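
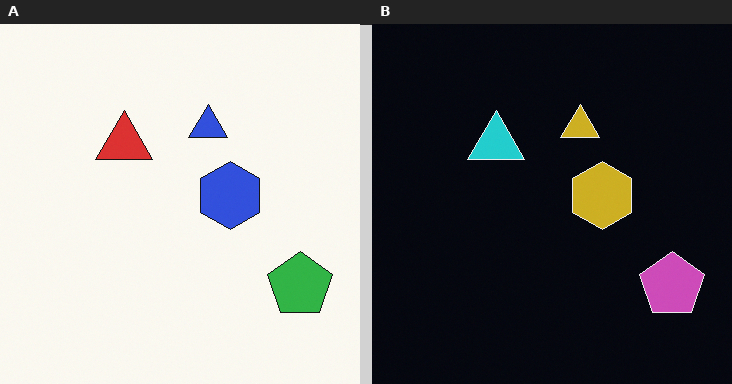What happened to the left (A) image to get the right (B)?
Color-inverted (negative).

The light background has become dark and every shape's color is its complement — a photographic negative.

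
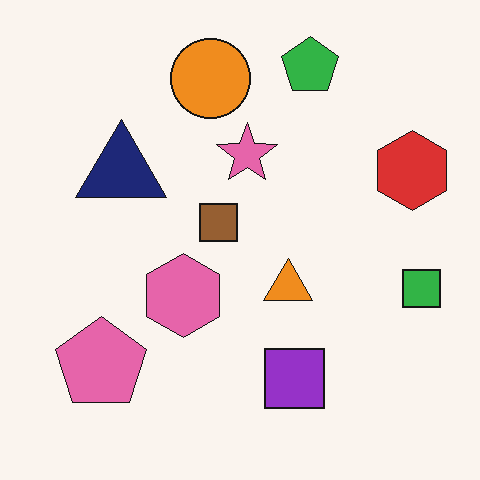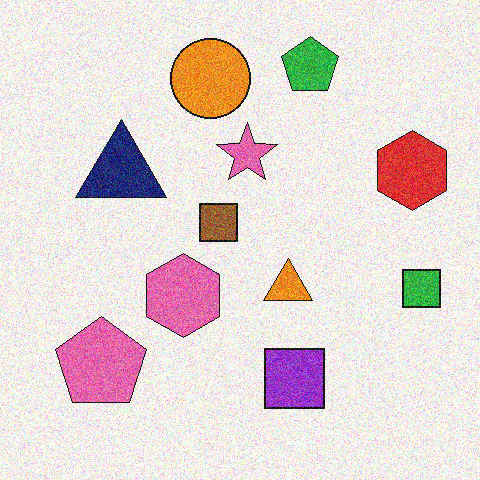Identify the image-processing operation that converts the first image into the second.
The image was degraded with moderate additive noise.

Random speckle covers the whole image, including the flat background.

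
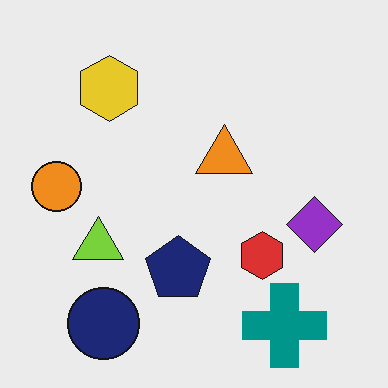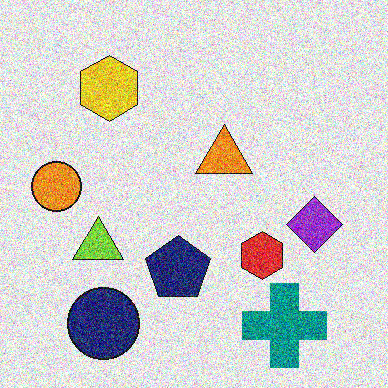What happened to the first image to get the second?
The second image is the first degraded with heavy additive noise.

Random speckle covers the whole image, including the flat background.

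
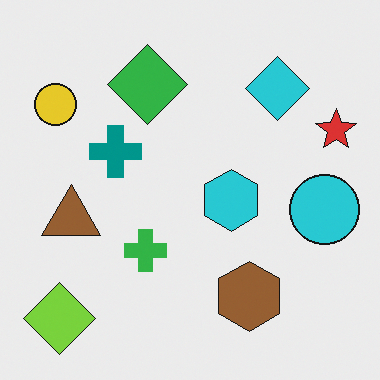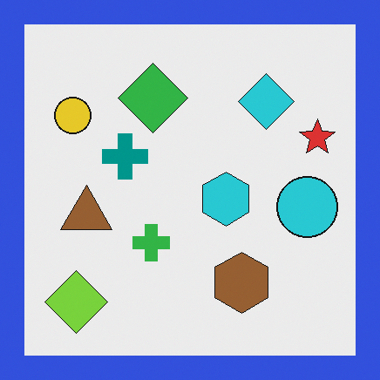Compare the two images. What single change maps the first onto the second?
The image was framed with a blue border.

A solid blue frame runs around the edge of the second image, with the content slightly shrunk inside it.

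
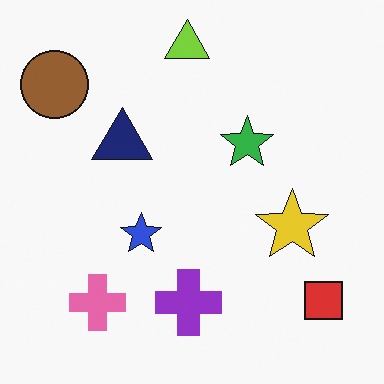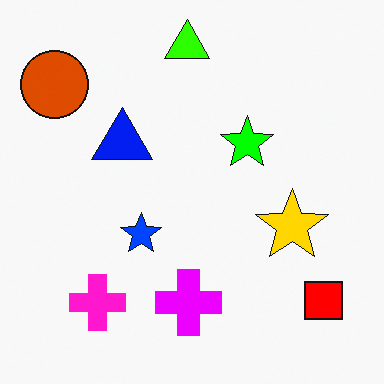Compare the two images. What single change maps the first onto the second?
This is the original image made much more vivid (saturation change).

All colors are more vivid — a global saturation change.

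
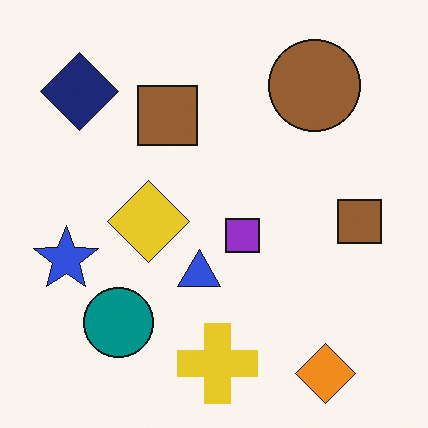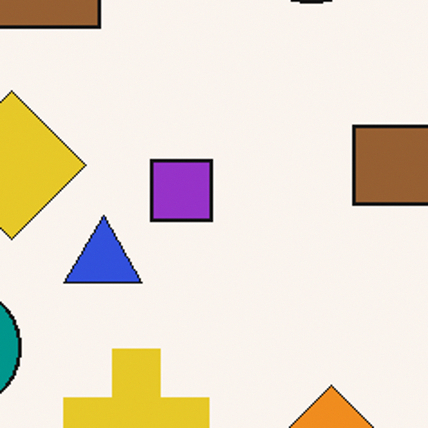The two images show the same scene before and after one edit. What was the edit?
The image was cropped tightly and scaled back up.

The visible shapes are larger and the field of view is narrower; shapes near the original edges may be partly or wholly outside the frame — a crop-and-rescale.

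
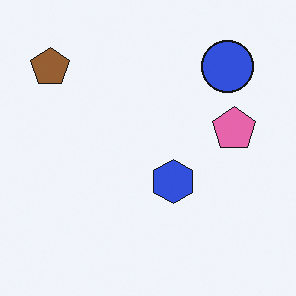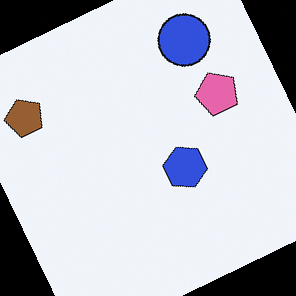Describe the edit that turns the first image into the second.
The second image is the first rotated counter-clockwise by a moderate amount.

Every shape is tilted by the same angle and the image corners show triangular fill wedges — a whole-image rotation by a non-right angle.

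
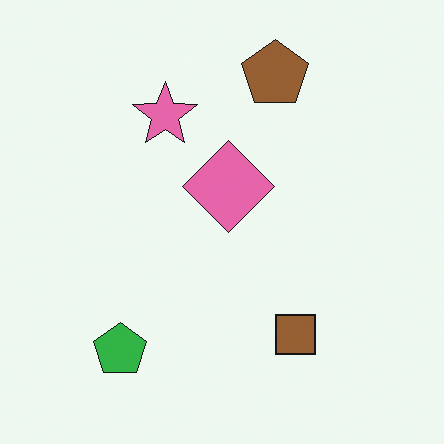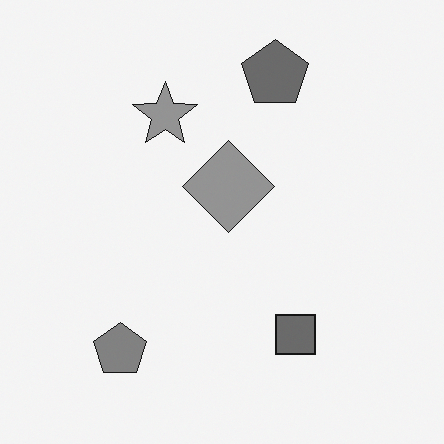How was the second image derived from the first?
This is the original image converted to grayscale.

All color is removed — every shape is now a shade of grey.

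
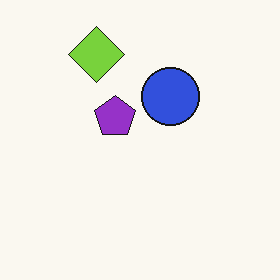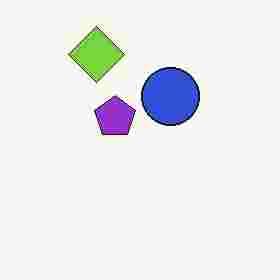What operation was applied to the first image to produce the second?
Degraded with heavy JPEG compression.

Blocky 8×8 compression artifacts appear around shape edges and the flat background shows ringing — characteristic JPEG degradation.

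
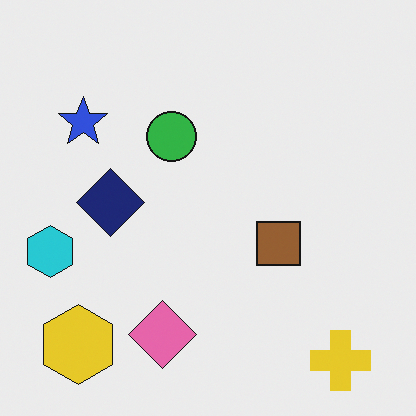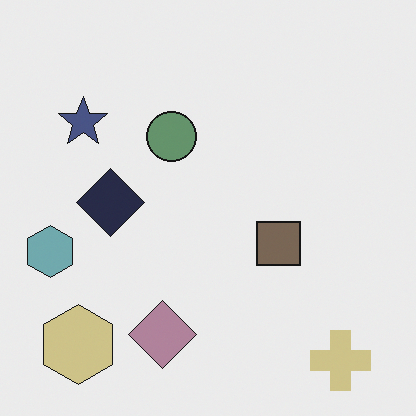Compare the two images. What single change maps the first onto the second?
The image was heavily desaturated.

All colors are more muted and greyish — a global saturation change.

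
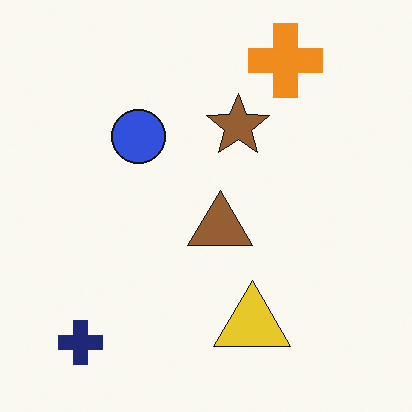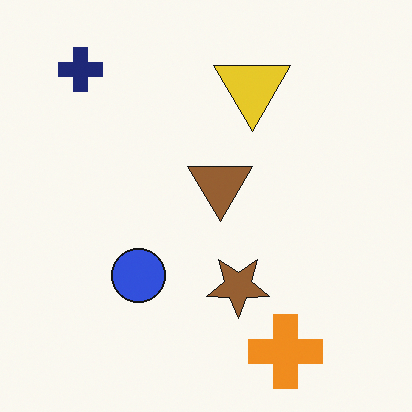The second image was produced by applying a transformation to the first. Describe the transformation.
The image was flipped vertically (top ↔ bottom).

The orange cross is in the top-right of the first image and the bottom-right of the second — shapes on opposite sides of the horizontal midline have swapped in a mirror flip.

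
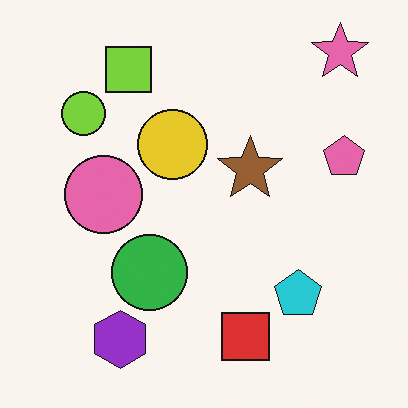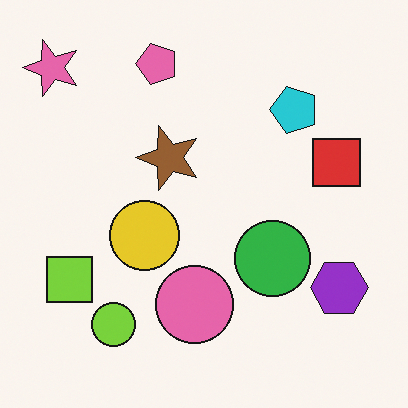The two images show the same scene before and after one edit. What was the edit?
The second image is the first rotated 90° counter-clockwise.

The pink star sits in the top-right of the first image and the top-left of the second — consistent with a whole-image 90° counter-clockwise rotation.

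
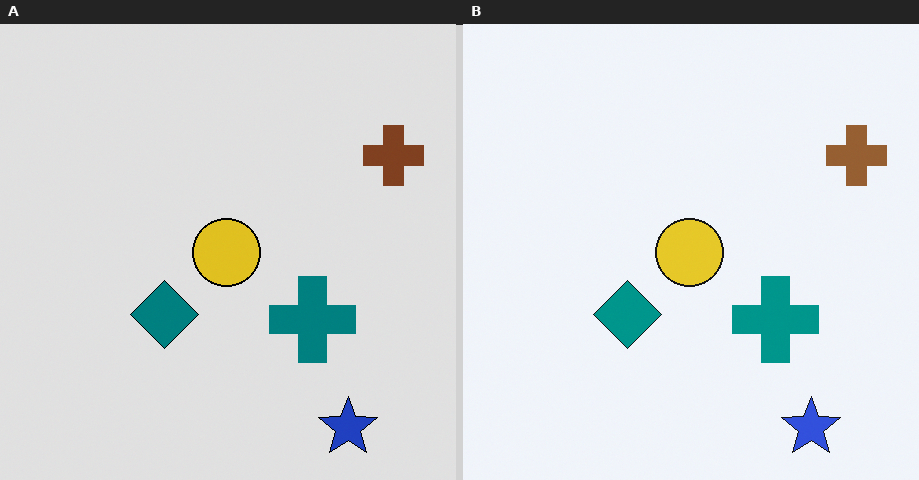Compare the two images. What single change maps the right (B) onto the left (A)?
The left (A) image is the right (B) posterized to a reduced palette.

Each flat color has snapped to a coarser quantized level — most visibly, the near-white background has dropped to a flat grey.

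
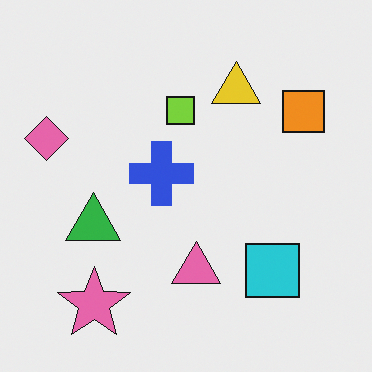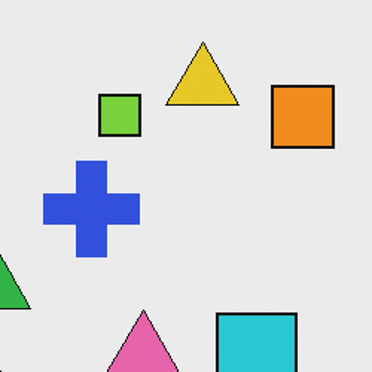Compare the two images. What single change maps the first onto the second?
This is the original image cropped to a modestly smaller region and rescaled.

The visible shapes are larger and the field of view is narrower; shapes near the original edges may be partly or wholly outside the frame — a crop-and-rescale.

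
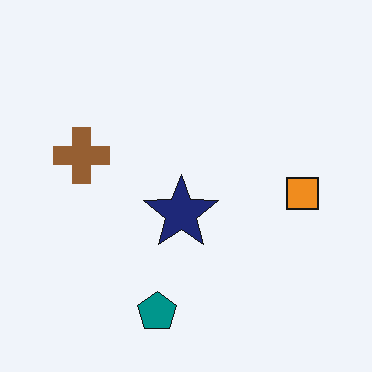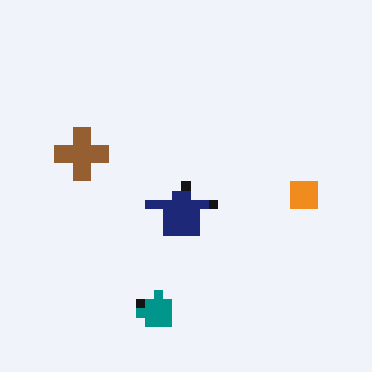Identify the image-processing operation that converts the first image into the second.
The transformation is: heavily pixelated into large blocks.

Shapes are reduced to large square blocks; fine edges and outlines are lost — a downscale-then-upscale (mosaic) effect.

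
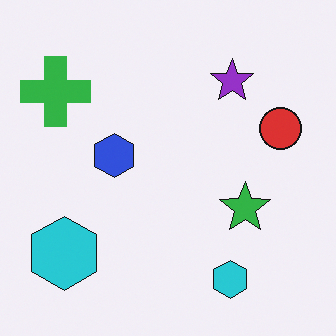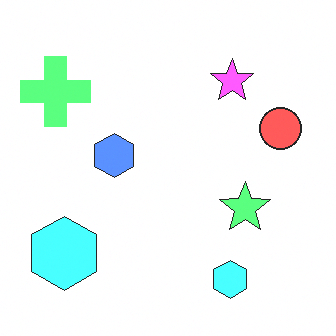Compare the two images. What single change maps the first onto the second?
It was substantially brightened.

Every pixel — background and shapes alike — is uniformly brightened.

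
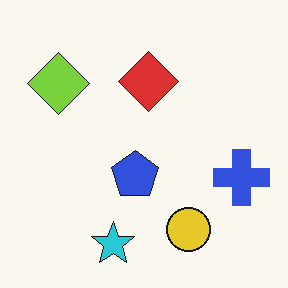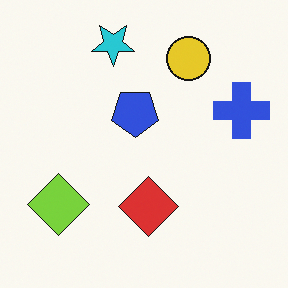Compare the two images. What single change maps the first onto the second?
The transformation is: flipped vertically (top ↔ bottom).

The cyan star is in the bottom of the first image and the top of the second — shapes on opposite sides of the horizontal midline have swapped in a mirror flip.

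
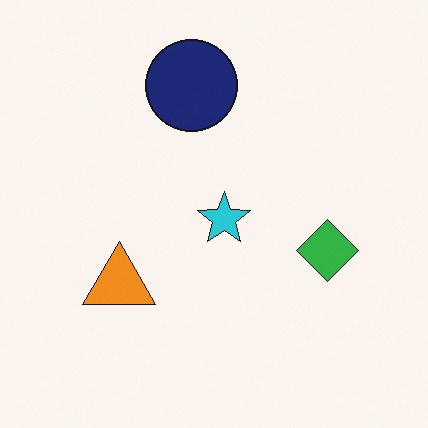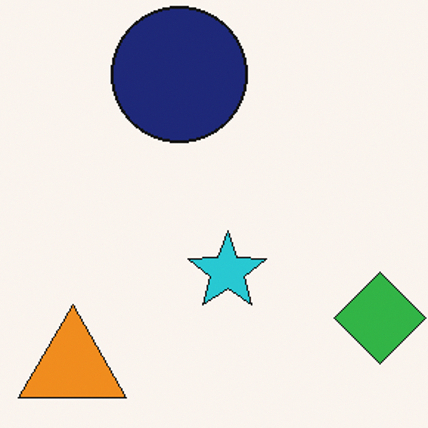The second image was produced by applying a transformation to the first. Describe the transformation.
The second image is the first cropped to a modestly smaller region and rescaled.

The visible shapes are larger and the field of view is narrower; shapes near the original edges may be partly or wholly outside the frame — a crop-and-rescale.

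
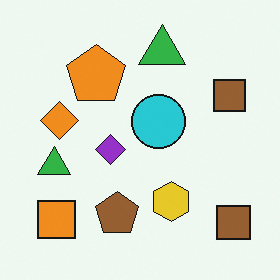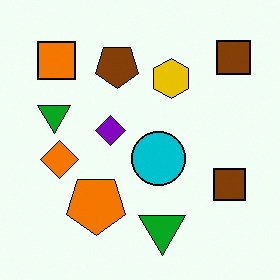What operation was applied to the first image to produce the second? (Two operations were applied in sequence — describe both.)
The image was flipped vertically (top ↔ bottom), then given slightly increased contrast.

The orange square is in the bottom-left of the first image and the top-left of the second — shapes on opposite sides of the horizontal midline have swapped in a mirror flip. Tones are pushed away from mid-grey across the whole image — a global contrast change.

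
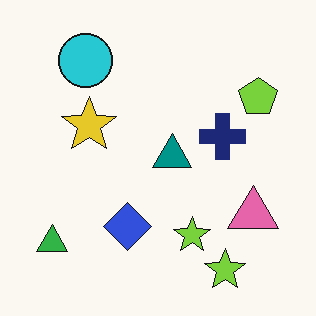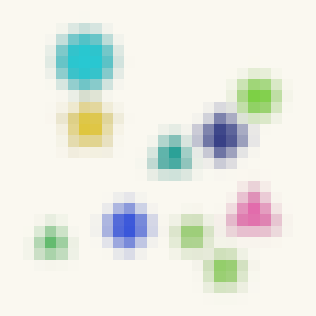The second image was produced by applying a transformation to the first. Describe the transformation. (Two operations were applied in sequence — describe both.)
The second image is the first heavily blurred, then heavily pixelated into large blocks.

Shape edges and outlines are uniformly softened across the whole image. Shapes are reduced to large square blocks; fine edges and outlines are lost — a downscale-then-upscale (mosaic) effect.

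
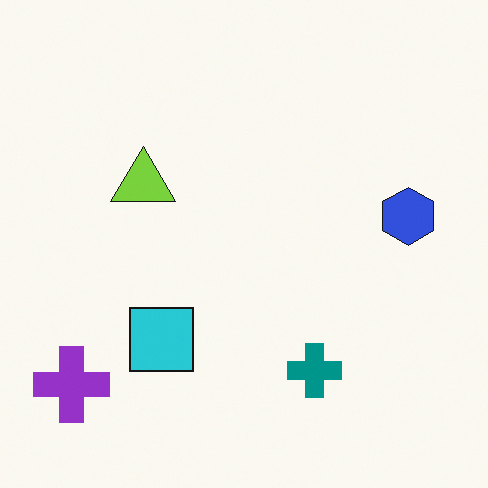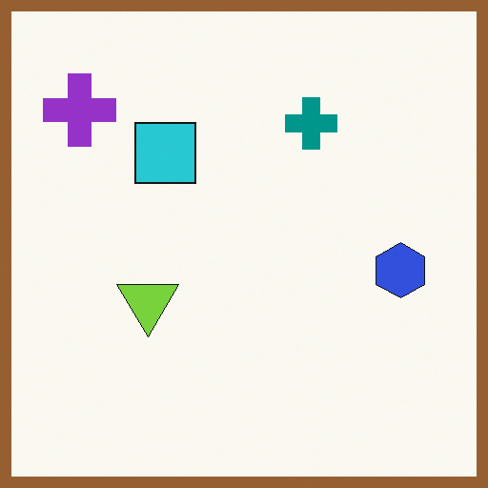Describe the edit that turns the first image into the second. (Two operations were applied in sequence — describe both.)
The second image is the first flipped vertically (top ↔ bottom), then framed with a brown border.

The purple cross is in the bottom-left of the first image and the top-left of the second — shapes on opposite sides of the horizontal midline have swapped in a mirror flip. A solid brown frame runs around the edge of the second image, with the content slightly shrunk inside it.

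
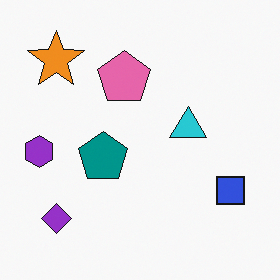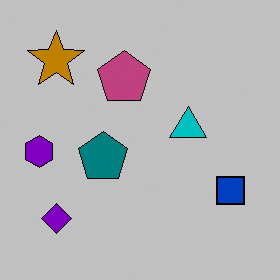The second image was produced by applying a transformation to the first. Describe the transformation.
Aggressively posterized.

Each flat color has snapped to a coarser quantized level — most visibly, the near-white background has dropped to a flat grey.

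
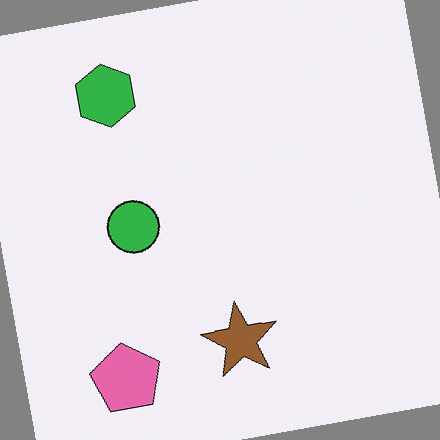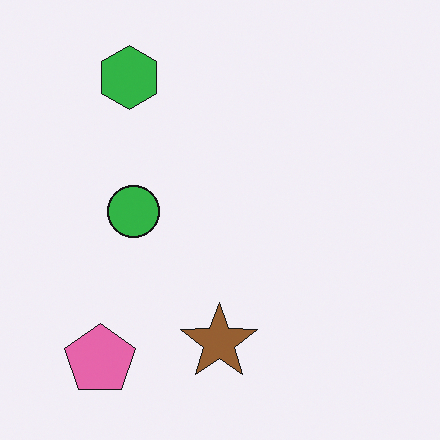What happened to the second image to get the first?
The image was rotated counter-clockwise by a slight angle.

Every shape is tilted by the same angle and the image corners show triangular fill wedges — a whole-image rotation by a non-right angle.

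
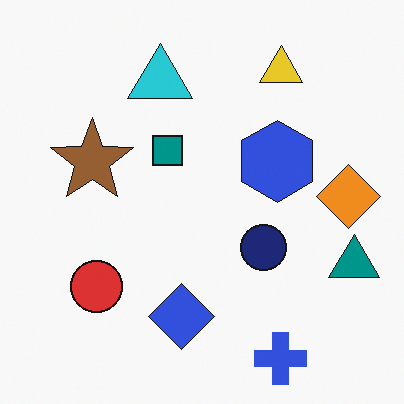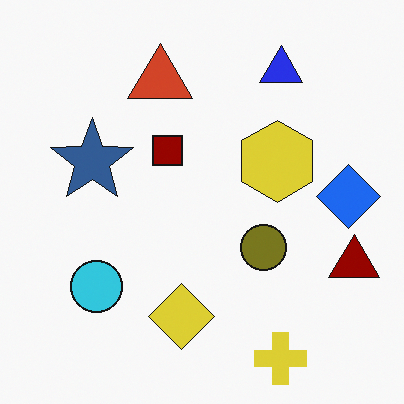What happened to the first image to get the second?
The second image is the first hue-shifted by a large amount.

Every shape's color has rotated by the same amount around the hue wheel — a uniform hue shift.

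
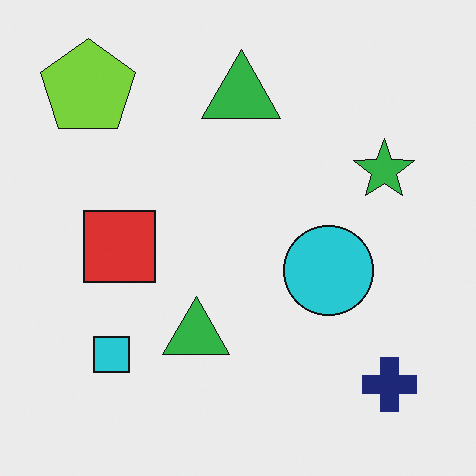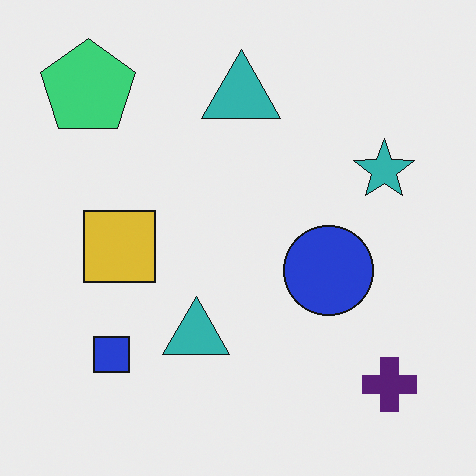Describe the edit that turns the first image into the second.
Hue-shifted slightly.

Every shape's color has rotated by the same amount around the hue wheel — a uniform hue shift.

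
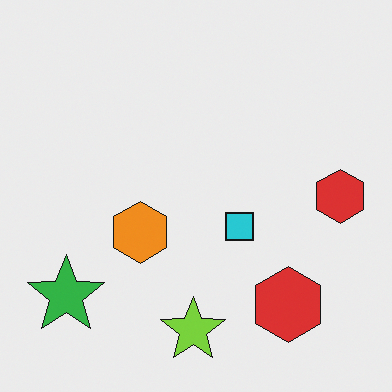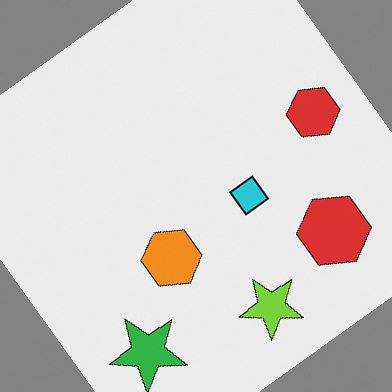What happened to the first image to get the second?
The second image is the first rotated counter-clockwise by a large amount — several tens of degrees.

Every shape is tilted by the same angle and the image corners show triangular fill wedges — a whole-image rotation by a non-right angle.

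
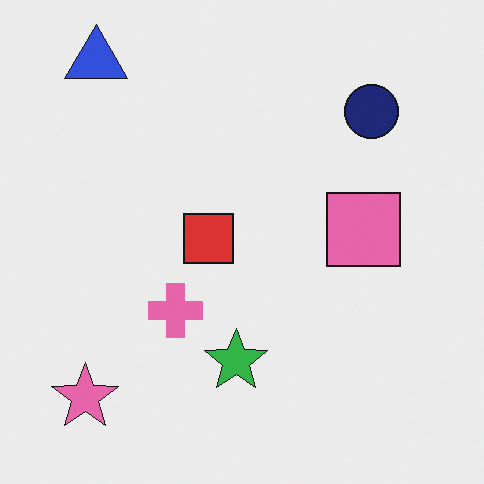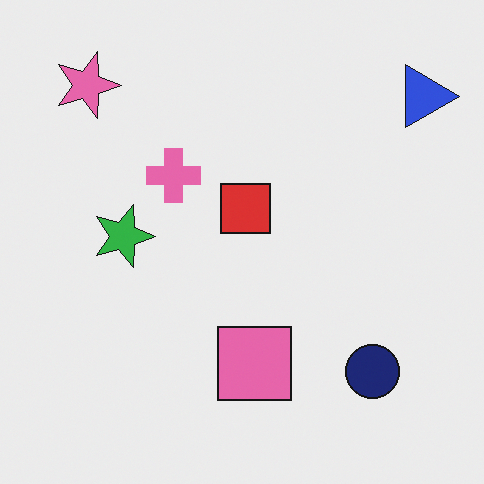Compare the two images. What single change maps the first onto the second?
Rotated 90° clockwise.

The blue triangle sits in the top-left of the first image and the top-right of the second — consistent with a whole-image 90° clockwise rotation.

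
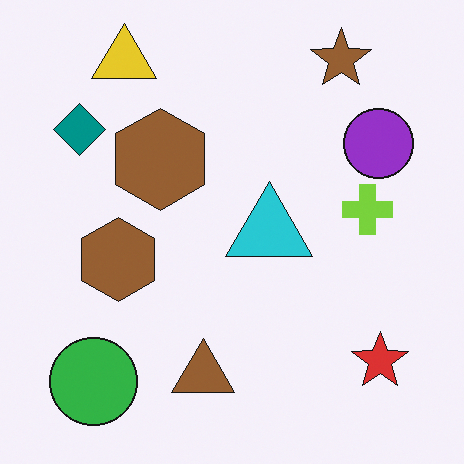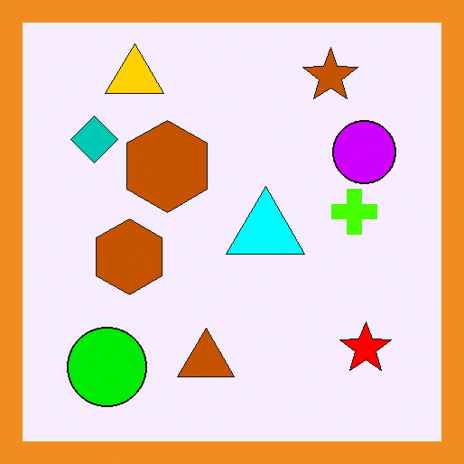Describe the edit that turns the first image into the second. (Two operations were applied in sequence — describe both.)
The transformation is: made much more vivid (saturation change), then framed with a orange border.

All colors are more vivid — a global saturation change. A solid orange frame runs around the edge of the second image, with the content slightly shrunk inside it.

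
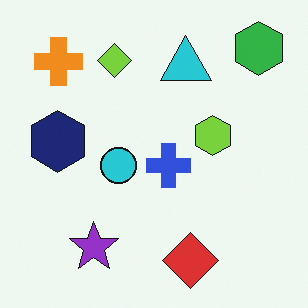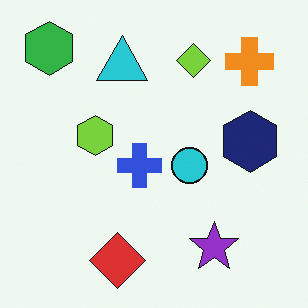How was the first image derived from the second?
Flipped horizontally (left ↔ right).

The green hexagon is in the top-left of the second image and the top-right of the first — shapes on opposite sides of the vertical midline have swapped in a mirror flip.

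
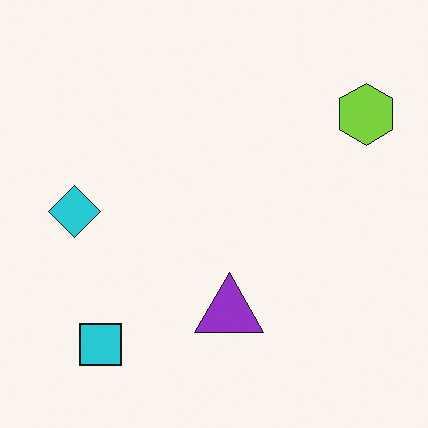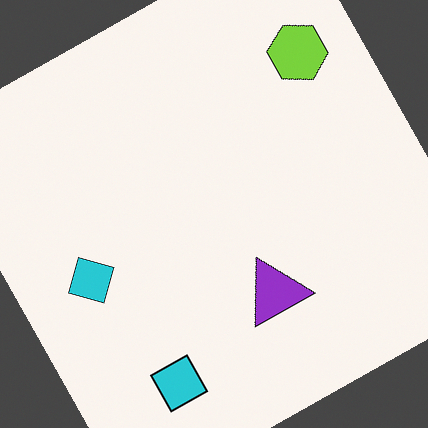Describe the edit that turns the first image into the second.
This is the original image rotated counter-clockwise by a moderate amount.

Every shape is tilted by the same angle and the image corners show triangular fill wedges — a whole-image rotation by a non-right angle.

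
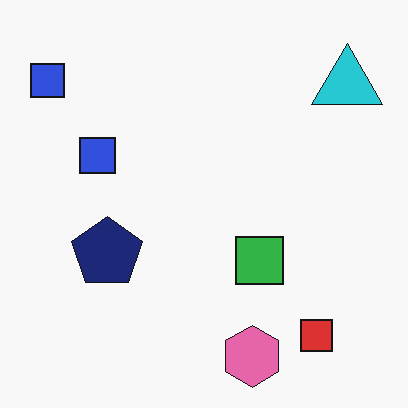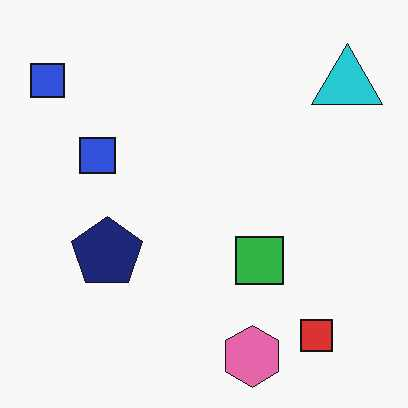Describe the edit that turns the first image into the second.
The image was JPEG-compressed with visible artifacts.

Blocky 8×8 compression artifacts appear around shape edges and the flat background shows ringing — characteristic JPEG degradation.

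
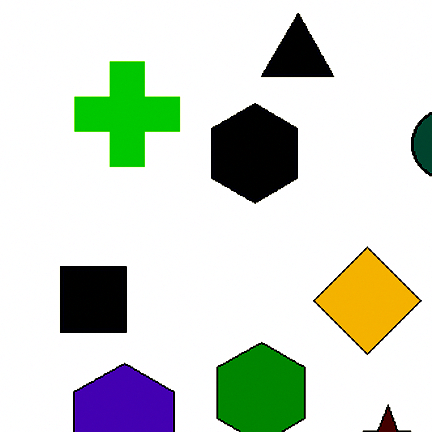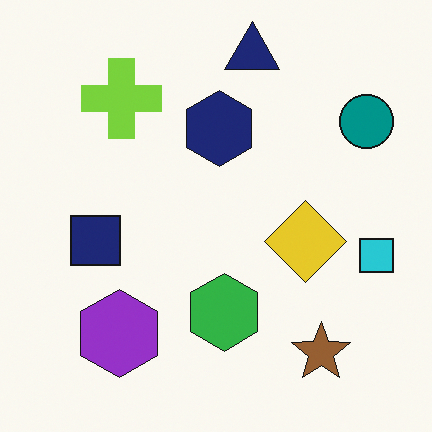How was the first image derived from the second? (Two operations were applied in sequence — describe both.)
This is the original image cropped to a modestly smaller region and rescaled, then given much higher contrast.

The visible shapes are larger and the field of view is narrower; shapes near the original edges may be partly or wholly outside the frame — a crop-and-rescale. Tones are pushed away from mid-grey across the whole image — a global contrast change.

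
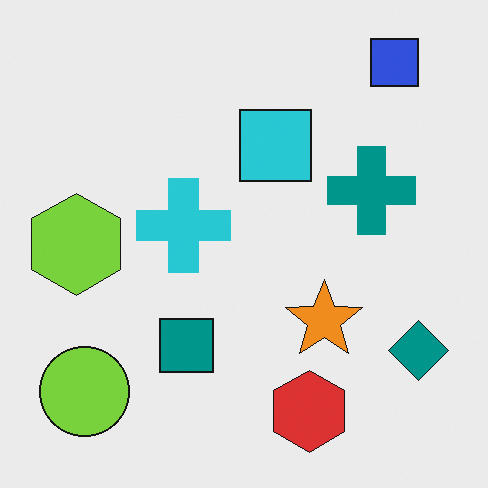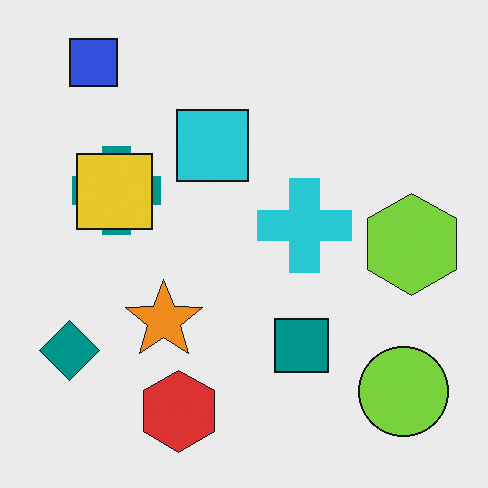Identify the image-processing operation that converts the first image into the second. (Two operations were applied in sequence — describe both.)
It was flipped horizontally (left ↔ right), then overlaid with an additional yellow square.

The teal diamond is in the bottom-right of the first image and the bottom-left of the second — shapes on opposite sides of the vertical midline have swapped in a mirror flip. A yellow square appears in the second image that is absent from the first.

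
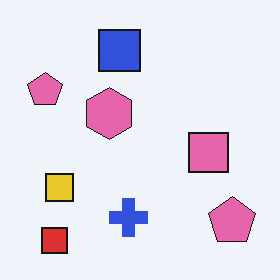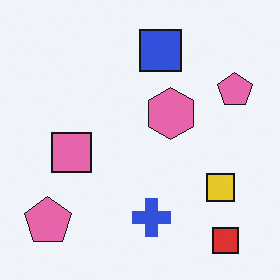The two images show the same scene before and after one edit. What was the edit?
The second image is the first flipped horizontally (left ↔ right).

The red square is in the bottom-left of the first image and the bottom-right of the second — shapes on opposite sides of the vertical midline have swapped in a mirror flip.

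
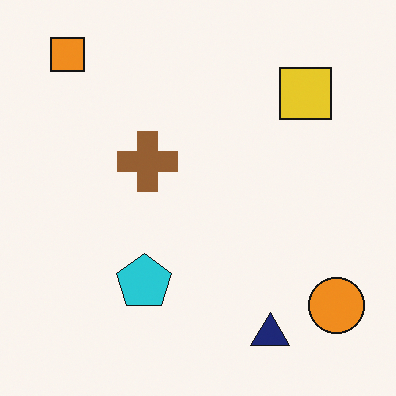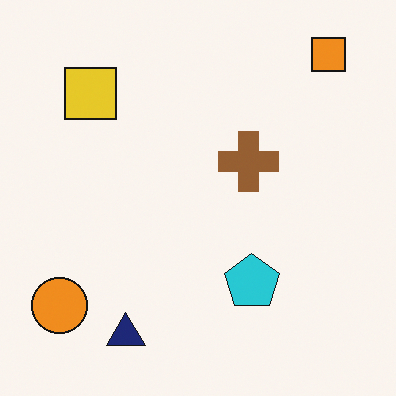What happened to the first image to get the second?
It was flipped horizontally (left ↔ right).

The orange circle is in the bottom-right of the first image and the bottom-left of the second — shapes on opposite sides of the vertical midline have swapped in a mirror flip.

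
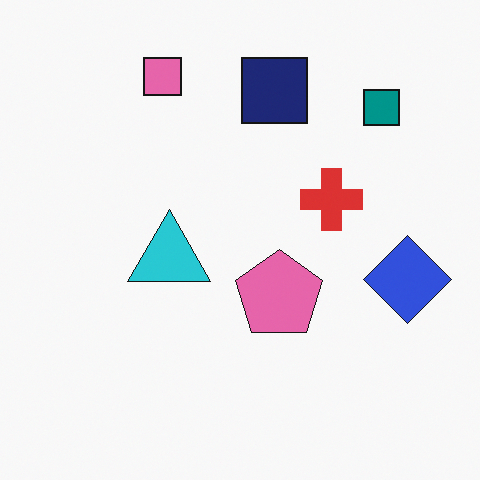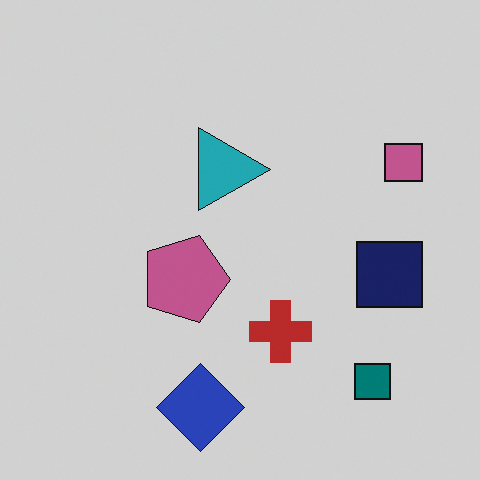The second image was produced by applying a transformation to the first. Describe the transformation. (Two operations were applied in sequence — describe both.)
This is the original image rotated 90° clockwise, then darkened a little.

The teal square sits in the top-right of the first image and the bottom-right of the second — consistent with a whole-image 90° clockwise rotation. Every pixel — background and shapes alike — is uniformly darkened.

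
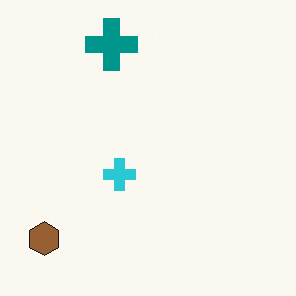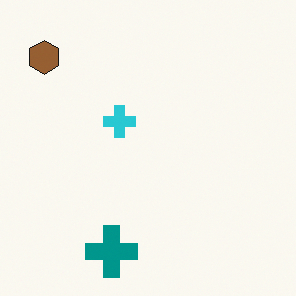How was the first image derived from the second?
The transformation is: flipped vertically (top ↔ bottom).

The teal cross is in the bottom of the second image and the top of the first — shapes on opposite sides of the horizontal midline have swapped in a mirror flip.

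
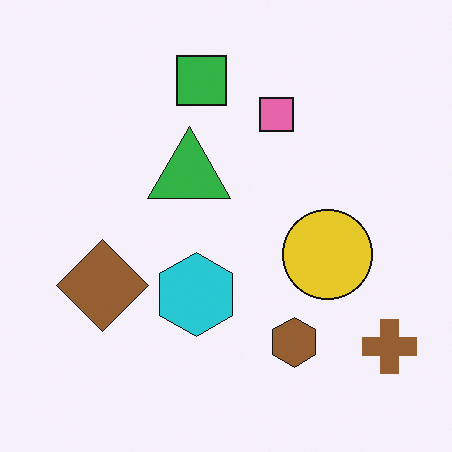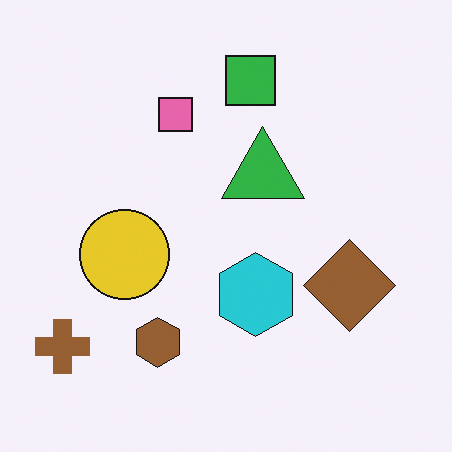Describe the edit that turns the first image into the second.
The transformation is: flipped horizontally (left ↔ right).

The brown cross is in the bottom-right of the first image and the bottom-left of the second — shapes on opposite sides of the vertical midline have swapped in a mirror flip.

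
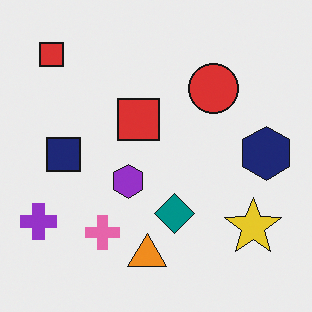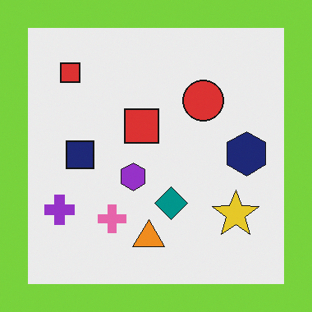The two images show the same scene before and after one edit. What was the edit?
The transformation is: framed with a lime border.

A solid lime frame runs around the edge of the second image, with the content slightly shrunk inside it.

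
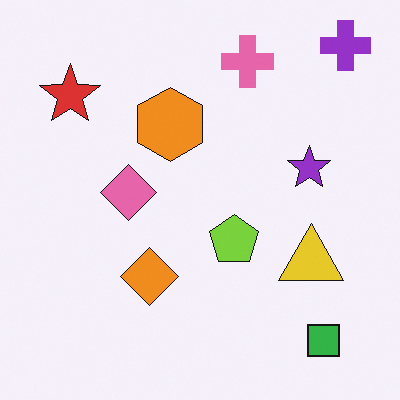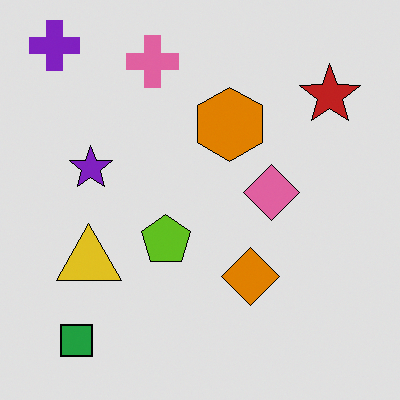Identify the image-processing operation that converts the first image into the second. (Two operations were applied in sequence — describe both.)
This is the original image flipped horizontally (left ↔ right), then moderately posterized.

The purple cross is in the top-right of the first image and the top-left of the second — shapes on opposite sides of the vertical midline have swapped in a mirror flip. Each flat color has snapped to a coarser quantized level — most visibly, the near-white background has dropped to a flat grey.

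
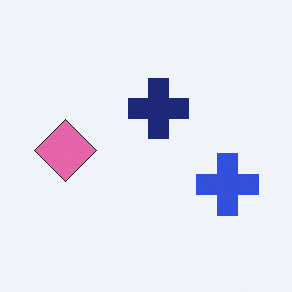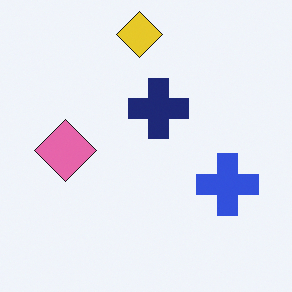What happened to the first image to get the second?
Overlaid with an additional yellow diamond.

A yellow diamond appears in the second image that is absent from the first.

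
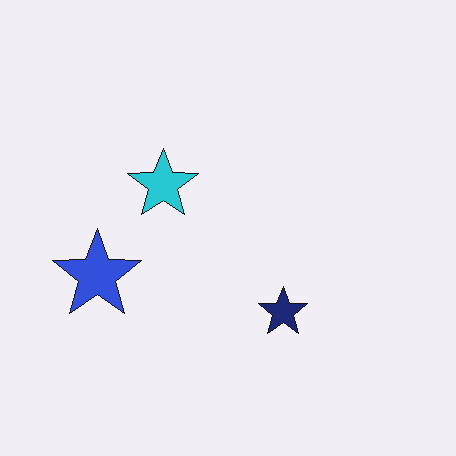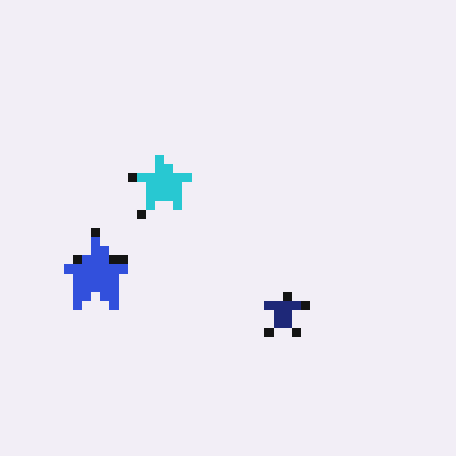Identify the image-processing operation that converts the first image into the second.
The image was heavily pixelated into large blocks.

Shapes are reduced to large square blocks; fine edges and outlines are lost — a downscale-then-upscale (mosaic) effect.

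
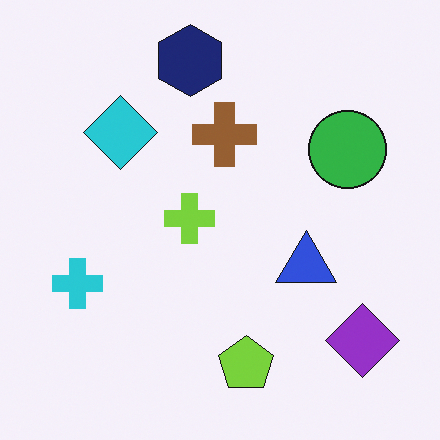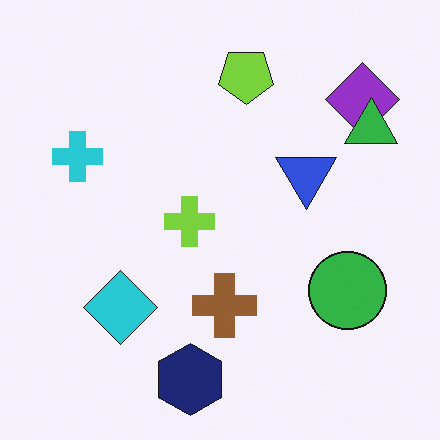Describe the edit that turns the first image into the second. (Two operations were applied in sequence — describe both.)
The transformation is: flipped vertically (top ↔ bottom), then overlaid with an additional green triangle.

The navy hexagon is in the top of the first image and the bottom of the second — shapes on opposite sides of the horizontal midline have swapped in a mirror flip. A green triangle appears in the second image that is absent from the first.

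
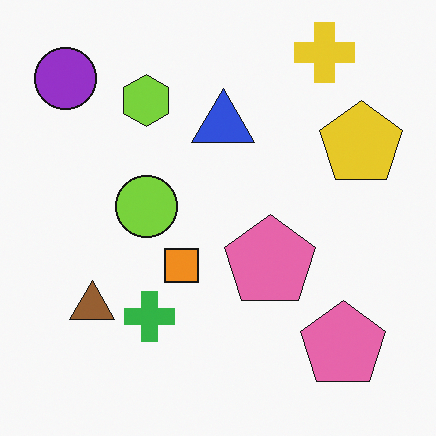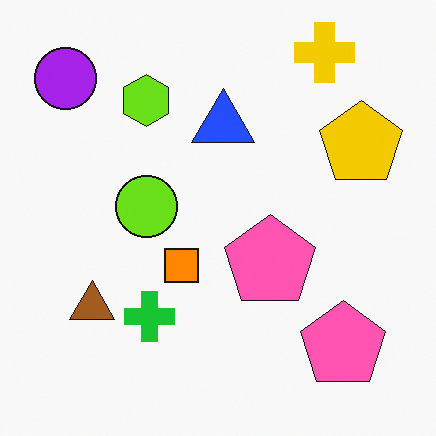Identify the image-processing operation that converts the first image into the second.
The image was slightly oversaturated.

All colors are more vivid — a global saturation change.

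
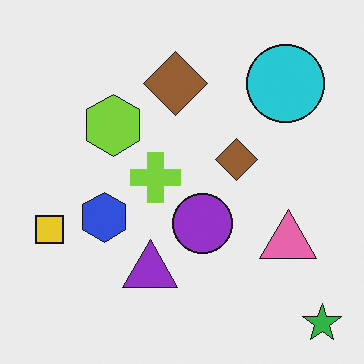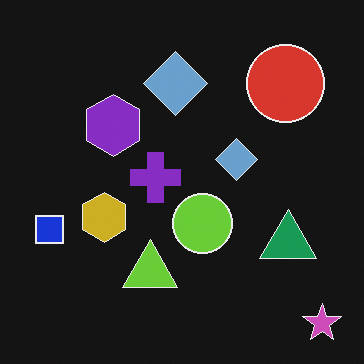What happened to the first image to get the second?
This is the original image color-inverted (negative).

The light background has become dark and every shape's color is its complement — a photographic negative.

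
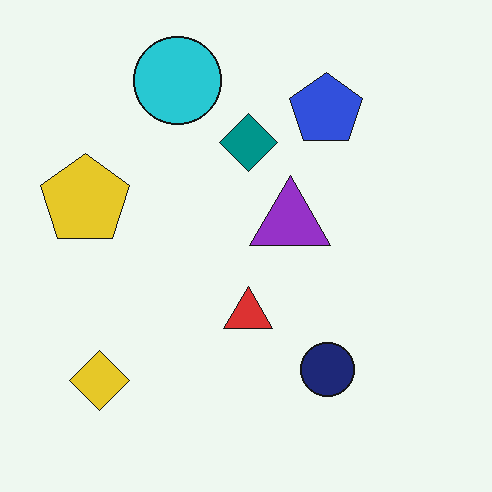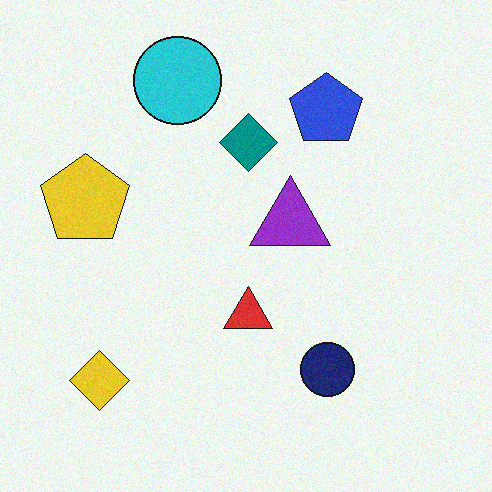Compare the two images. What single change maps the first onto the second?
The second image is the first degraded with light additive noise.

Random speckle covers the whole image, including the flat background.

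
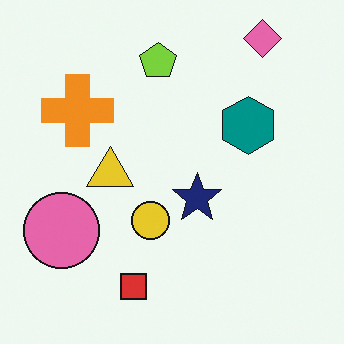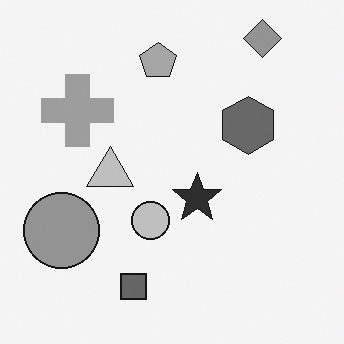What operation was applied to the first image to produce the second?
The transformation is: converted to grayscale.

All color is removed — every shape is now a shade of grey.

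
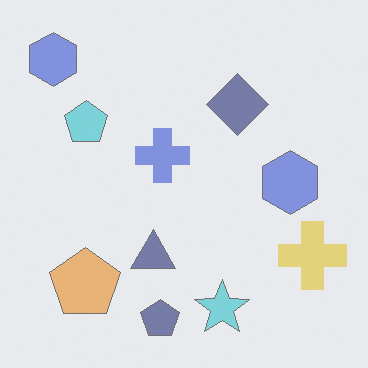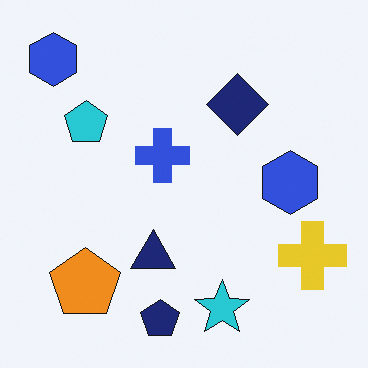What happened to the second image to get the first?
The image was given much lower contrast.

Tones are pushed toward mid-grey across the whole image — a global contrast change.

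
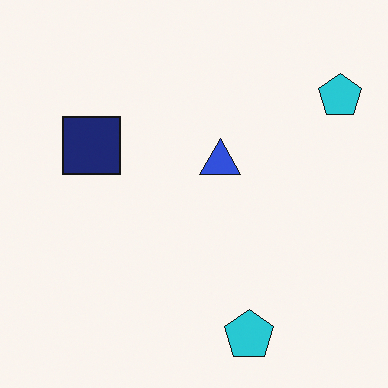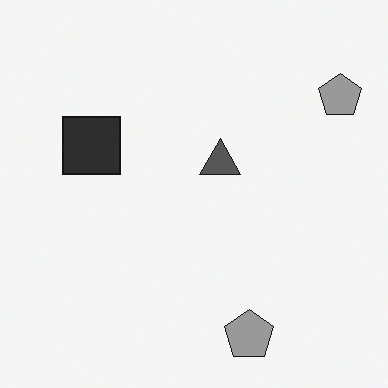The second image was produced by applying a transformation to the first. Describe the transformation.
Converted to grayscale.

All color is removed — every shape is now a shade of grey.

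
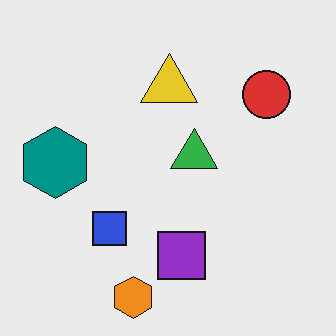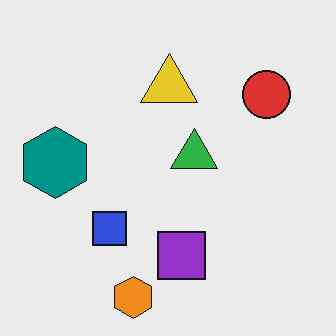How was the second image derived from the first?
It was given moderate JPEG compression.

Blocky 8×8 compression artifacts appear around shape edges and the flat background shows ringing — characteristic JPEG degradation.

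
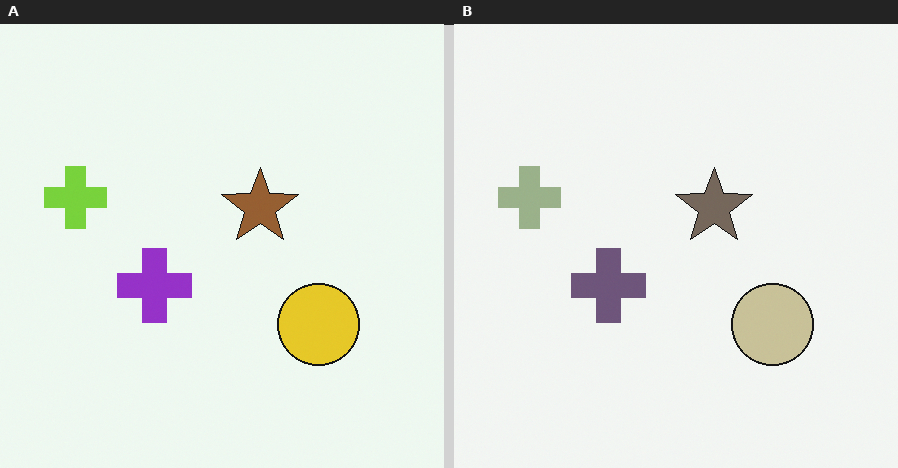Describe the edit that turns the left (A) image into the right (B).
The transformation is: made much more muted (saturation change).

All colors are more muted and greyish — a global saturation change.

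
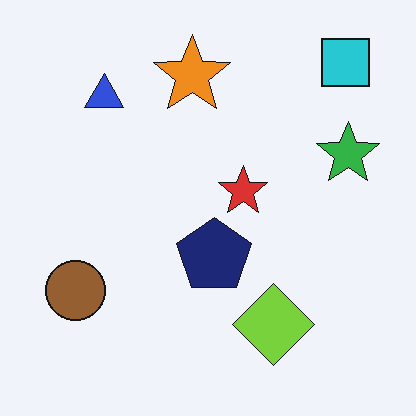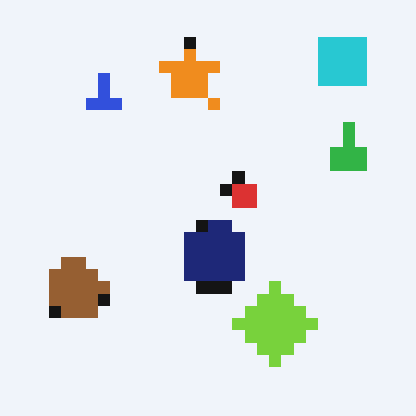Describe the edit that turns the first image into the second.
Heavily pixelated into large blocks.

Shapes are reduced to large square blocks; fine edges and outlines are lost — a downscale-then-upscale (mosaic) effect.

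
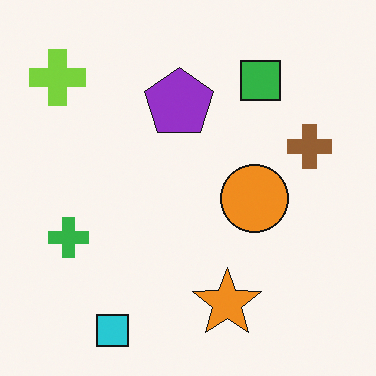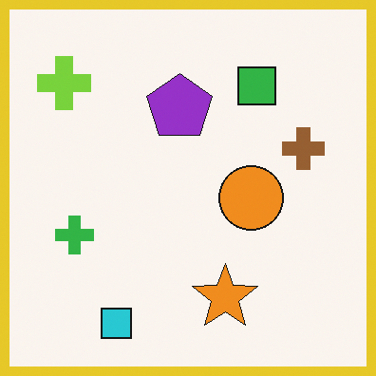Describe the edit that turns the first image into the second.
The image was framed with a yellow border.

A solid yellow frame runs around the edge of the second image, with the content slightly shrunk inside it.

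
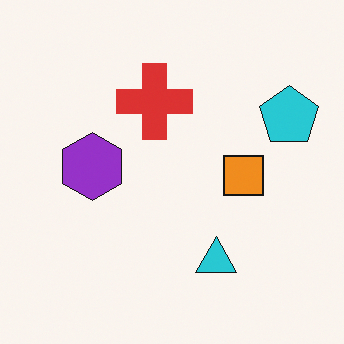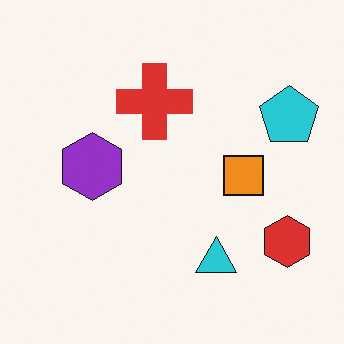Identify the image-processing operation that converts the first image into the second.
It was overlaid with an additional red hexagon.

A red hexagon appears in the second image that is absent from the first.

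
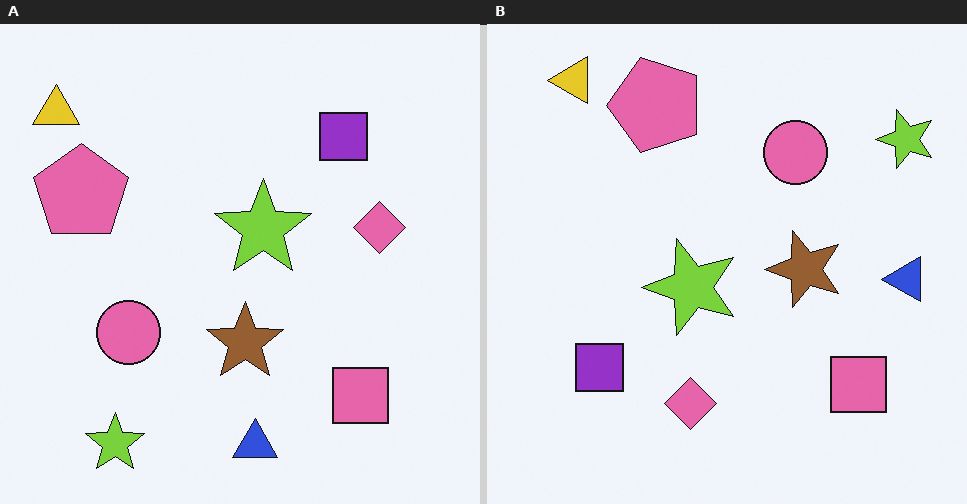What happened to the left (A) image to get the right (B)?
The image was transposed (reflected across the top-left ↔ bottom-right diagonal).

Shapes have swapped their row and column positions — what was in the top-right is now in the bottom-left — a diagonal reflection.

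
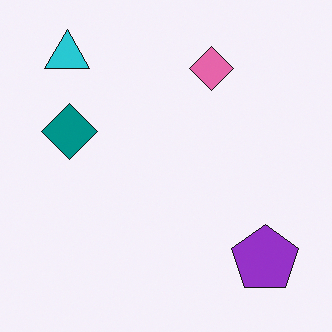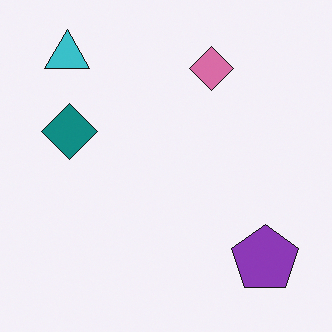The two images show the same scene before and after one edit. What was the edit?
This is the original image slightly desaturated.

All colors are more muted and greyish — a global saturation change.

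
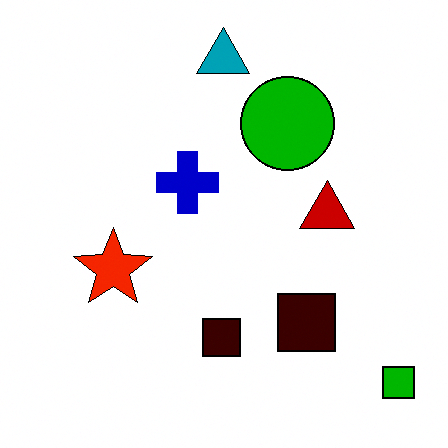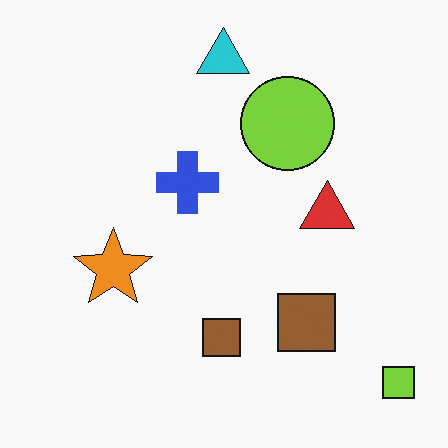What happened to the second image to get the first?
This is the original image boosted in contrast.

Tones are pushed away from mid-grey across the whole image — a global contrast change.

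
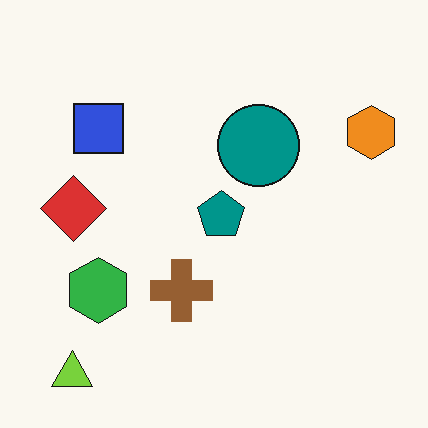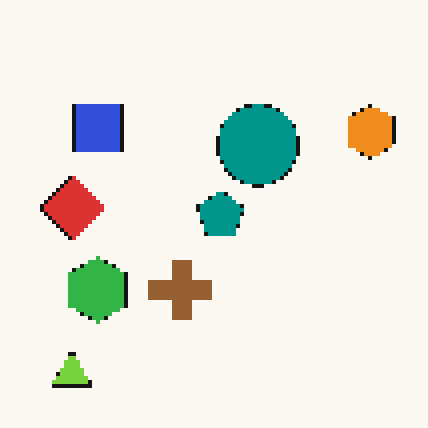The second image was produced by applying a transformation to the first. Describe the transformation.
It was lightly pixelated (a mild mosaic effect).

Shapes are reduced to large square blocks; fine edges and outlines are lost — a downscale-then-upscale (mosaic) effect.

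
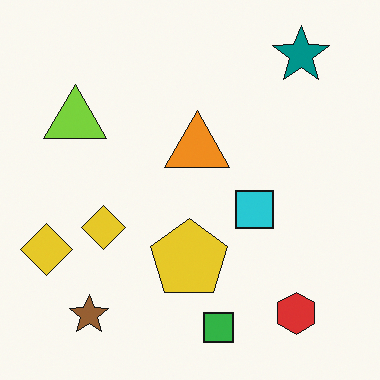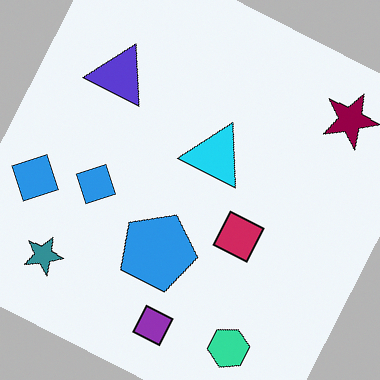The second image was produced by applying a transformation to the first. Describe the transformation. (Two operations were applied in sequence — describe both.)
Hue-shifted through roughly half the color wheel, then rotated clockwise by a clearly visible amount.

Every shape's color has rotated by the same amount around the hue wheel — a uniform hue shift. Every shape is tilted by the same angle and the image corners show triangular fill wedges — a whole-image rotation by a non-right angle.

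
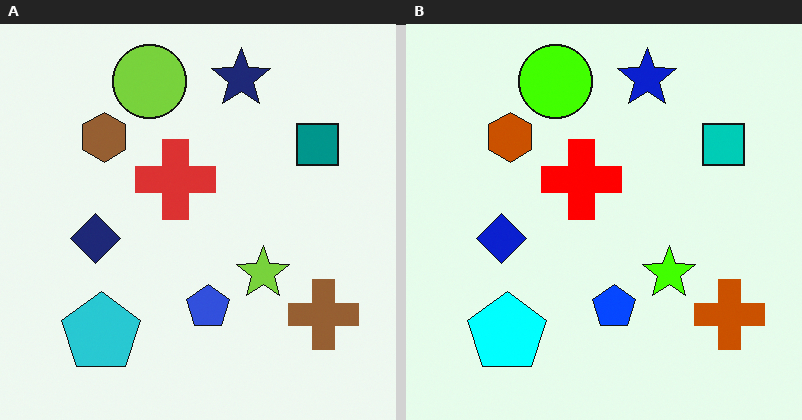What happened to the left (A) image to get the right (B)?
This is the original image heavily oversaturated.

All colors are more vivid — a global saturation change.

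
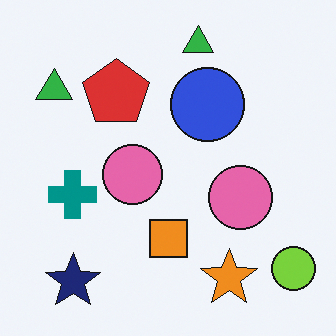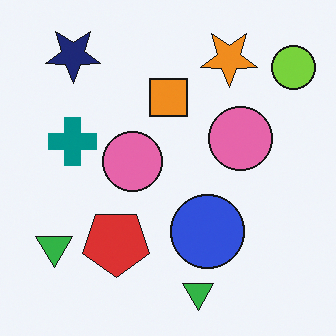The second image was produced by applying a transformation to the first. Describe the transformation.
It was flipped vertically (top ↔ bottom).

The navy star is in the bottom-left of the first image and the top-left of the second — shapes on opposite sides of the horizontal midline have swapped in a mirror flip.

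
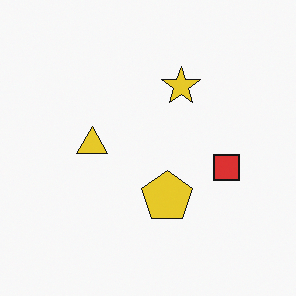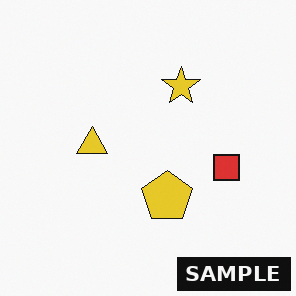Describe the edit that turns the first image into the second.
The second image is the first watermarked with the text "SAMPLE" in the lower-right corner.

A dark label reading "SAMPLE" appears in the lower-right corner.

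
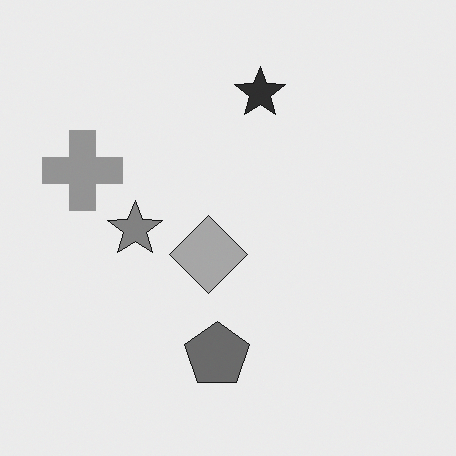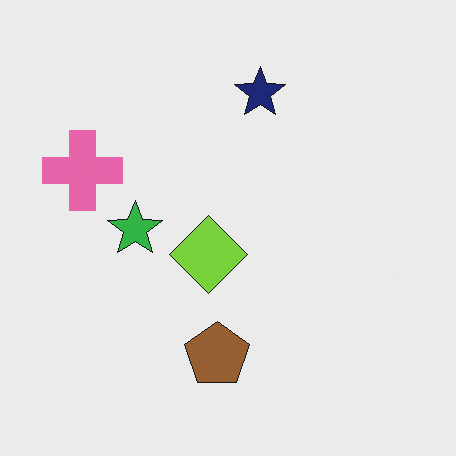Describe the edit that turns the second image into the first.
The first image is the second converted to grayscale.

All color is removed — every shape is now a shade of grey.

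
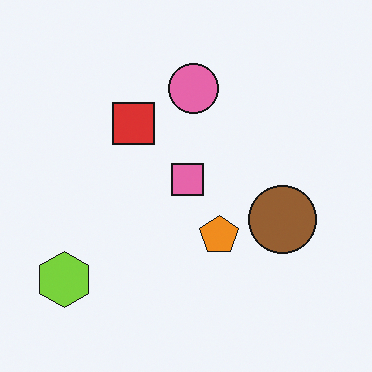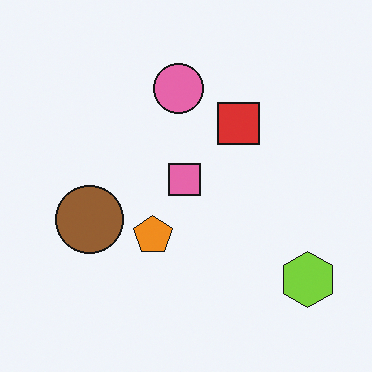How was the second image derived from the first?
Flipped horizontally (left ↔ right).

The lime hexagon is in the bottom-left of the first image and the bottom-right of the second — shapes on opposite sides of the vertical midline have swapped in a mirror flip.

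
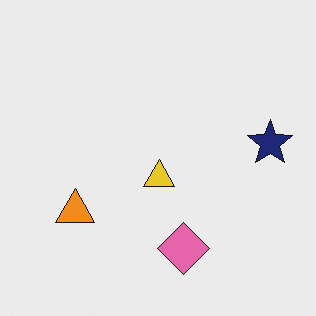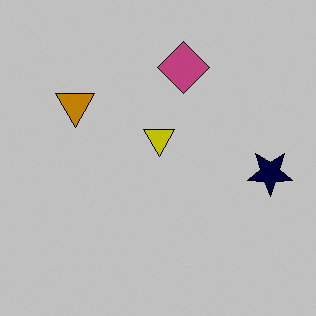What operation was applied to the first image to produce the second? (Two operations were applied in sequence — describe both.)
It was flipped vertically (top ↔ bottom), then heavily posterized to just a handful of flat colors.

The pink diamond is in the bottom of the first image and the top of the second — shapes on opposite sides of the horizontal midline have swapped in a mirror flip. Each flat color has snapped to a coarser quantized level — most visibly, the near-white background has dropped to a flat grey.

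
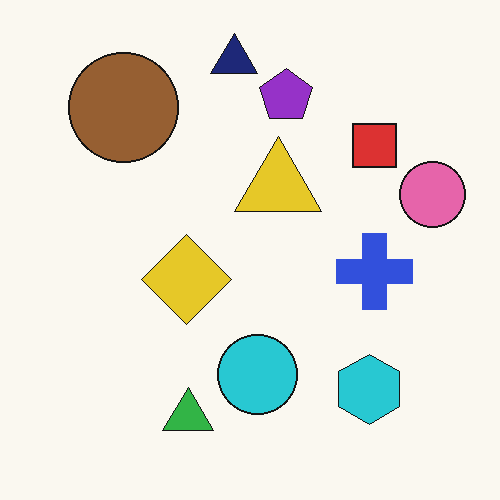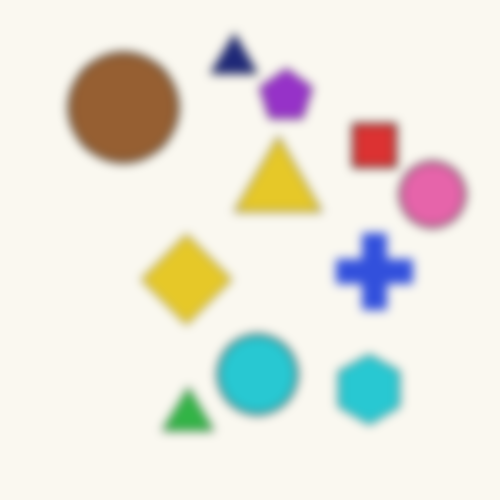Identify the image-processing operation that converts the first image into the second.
It was strongly gaussian-blurred.

Shape edges and outlines are uniformly softened across the whole image.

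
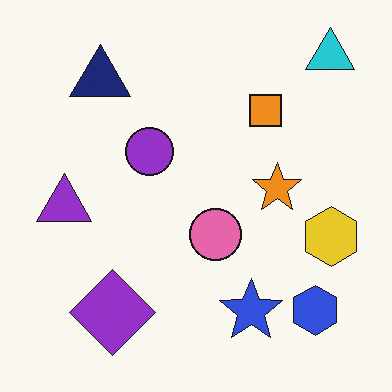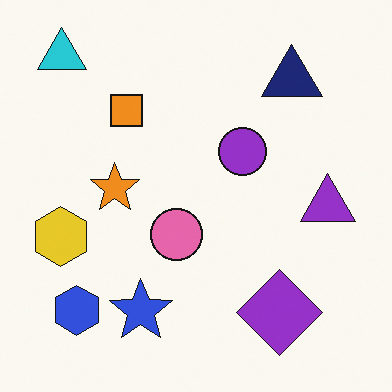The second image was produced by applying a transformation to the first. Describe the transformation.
Flipped horizontally (left ↔ right).

The yellow hexagon is in the right of the first image and the left of the second — shapes on opposite sides of the vertical midline have swapped in a mirror flip.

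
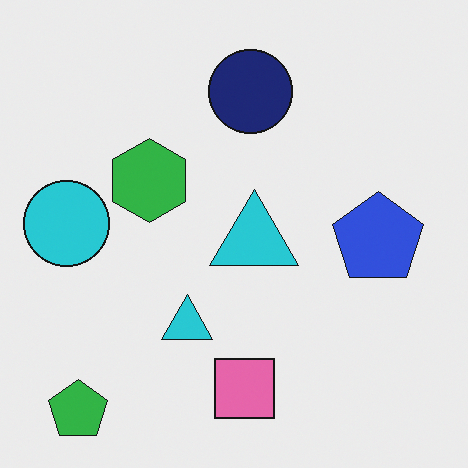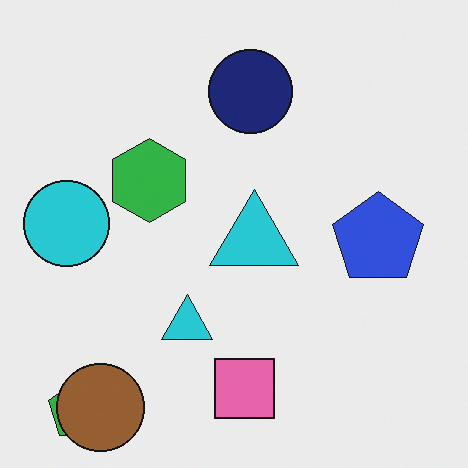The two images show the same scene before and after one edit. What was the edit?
Overlaid with an additional brown circle.

A brown circle appears in the second image that is absent from the first.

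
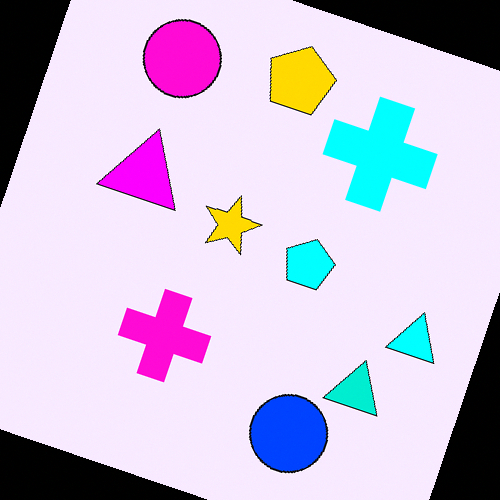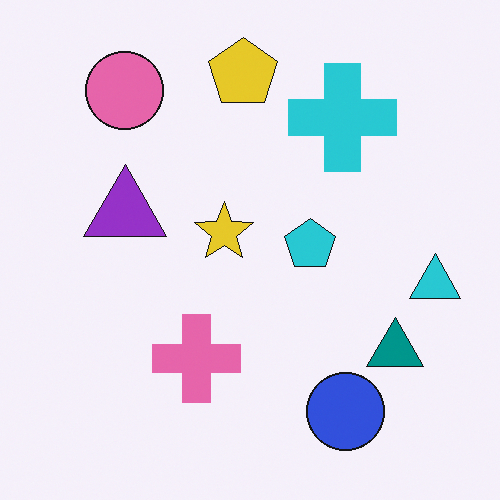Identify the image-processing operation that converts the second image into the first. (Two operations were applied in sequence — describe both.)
The image was heavily oversaturated, then rotated clockwise by a moderate amount.

All colors are more vivid — a global saturation change. Every shape is tilted by the same angle and the image corners show triangular fill wedges — a whole-image rotation by a non-right angle.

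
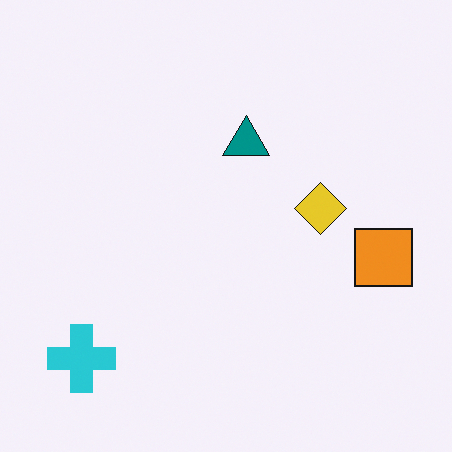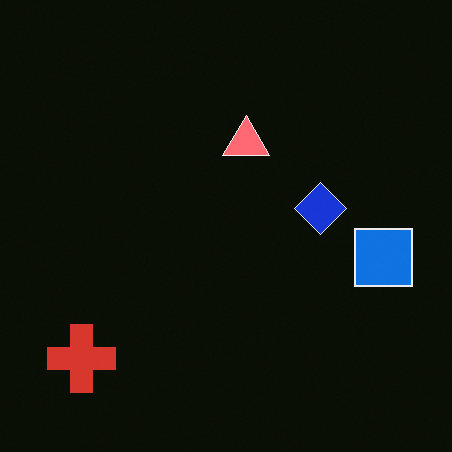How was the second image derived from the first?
The image was color-inverted (negative).

The light background has become dark and every shape's color is its complement — a photographic negative.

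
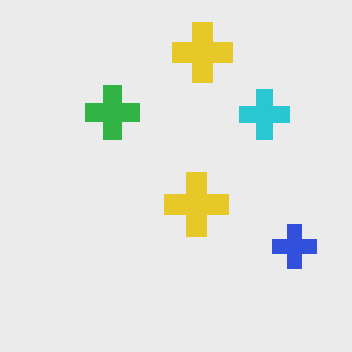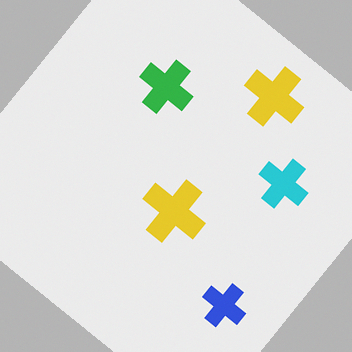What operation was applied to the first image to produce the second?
It was rotated clockwise by a large amount — several tens of degrees.

Every shape is tilted by the same angle and the image corners show triangular fill wedges — a whole-image rotation by a non-right angle.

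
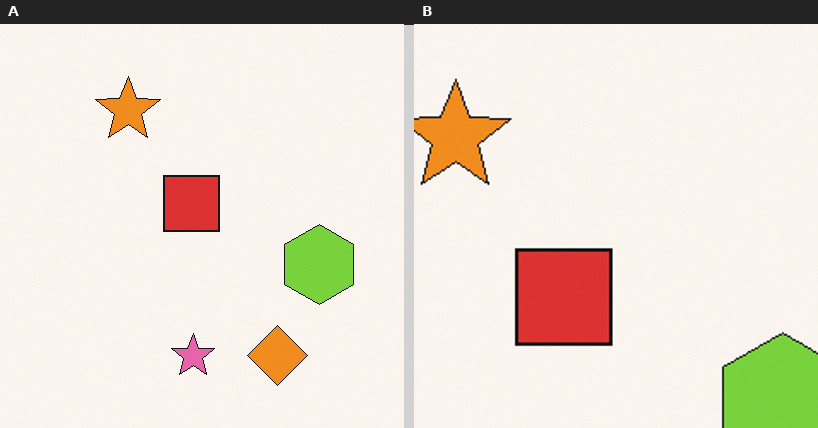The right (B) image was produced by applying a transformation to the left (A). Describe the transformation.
Cropped to a noticeably smaller region and rescaled.

The visible shapes are larger and the field of view is narrower; shapes near the original edges may be partly or wholly outside the frame — a crop-and-rescale.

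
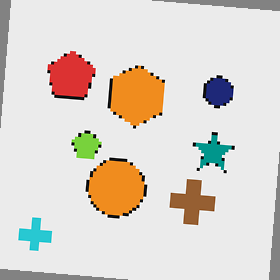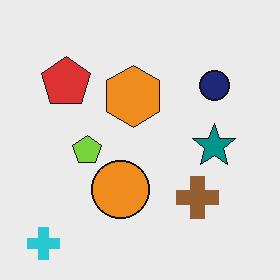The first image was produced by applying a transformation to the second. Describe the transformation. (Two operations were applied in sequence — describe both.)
The first image is the second mildly pixelated, then rotated clockwise by a small amount.

Shapes are reduced to large square blocks; fine edges and outlines are lost — a downscale-then-upscale (mosaic) effect. Every shape is tilted by the same angle and the image corners show triangular fill wedges — a whole-image rotation by a non-right angle.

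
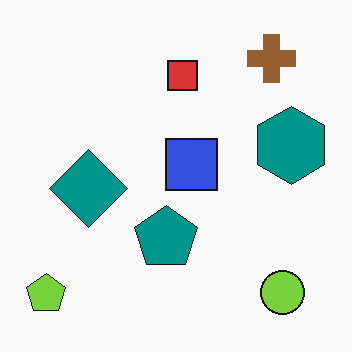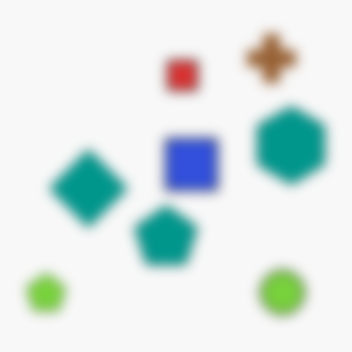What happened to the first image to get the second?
The transformation is: strongly gaussian-blurred.

Shape edges and outlines are uniformly softened across the whole image.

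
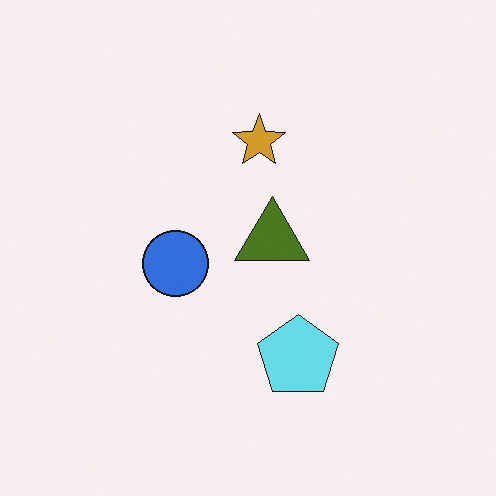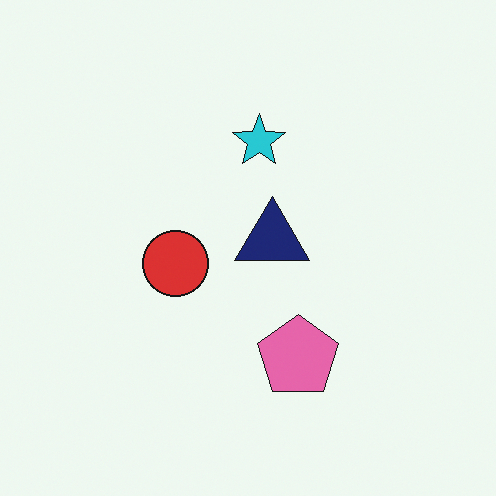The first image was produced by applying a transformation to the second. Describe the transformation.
The image was hue-shifted by a large amount.

Every shape's color has rotated by the same amount around the hue wheel — a uniform hue shift.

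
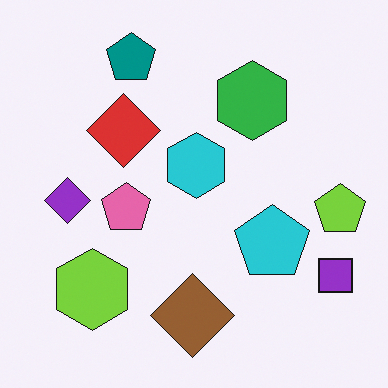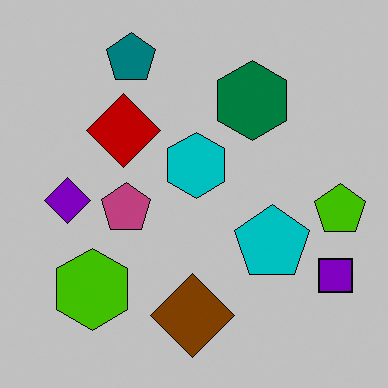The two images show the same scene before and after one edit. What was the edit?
It was aggressively posterized.

Each flat color has snapped to a coarser quantized level — most visibly, the near-white background has dropped to a flat grey.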